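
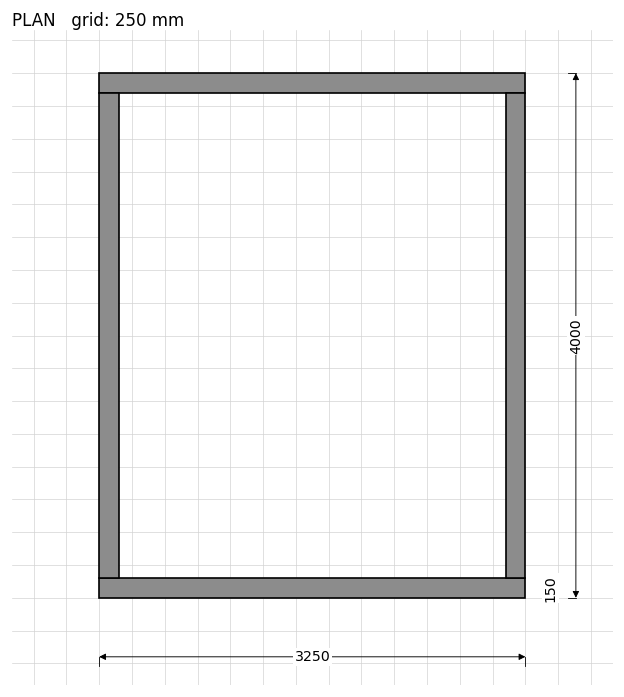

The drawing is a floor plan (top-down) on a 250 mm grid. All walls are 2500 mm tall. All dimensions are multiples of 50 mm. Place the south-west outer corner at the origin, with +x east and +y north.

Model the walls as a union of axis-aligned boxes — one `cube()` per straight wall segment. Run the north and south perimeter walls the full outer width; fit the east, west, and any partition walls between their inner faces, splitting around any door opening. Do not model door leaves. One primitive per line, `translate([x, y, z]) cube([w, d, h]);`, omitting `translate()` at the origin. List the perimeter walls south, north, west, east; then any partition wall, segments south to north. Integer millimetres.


cube([3250, 150, 2500]);
translate([0, 3850, 0]) cube([3250, 150, 2500]);
translate([0, 150, 0]) cube([150, 3700, 2500]);
translate([3100, 150, 0]) cube([150, 3700, 2500]);


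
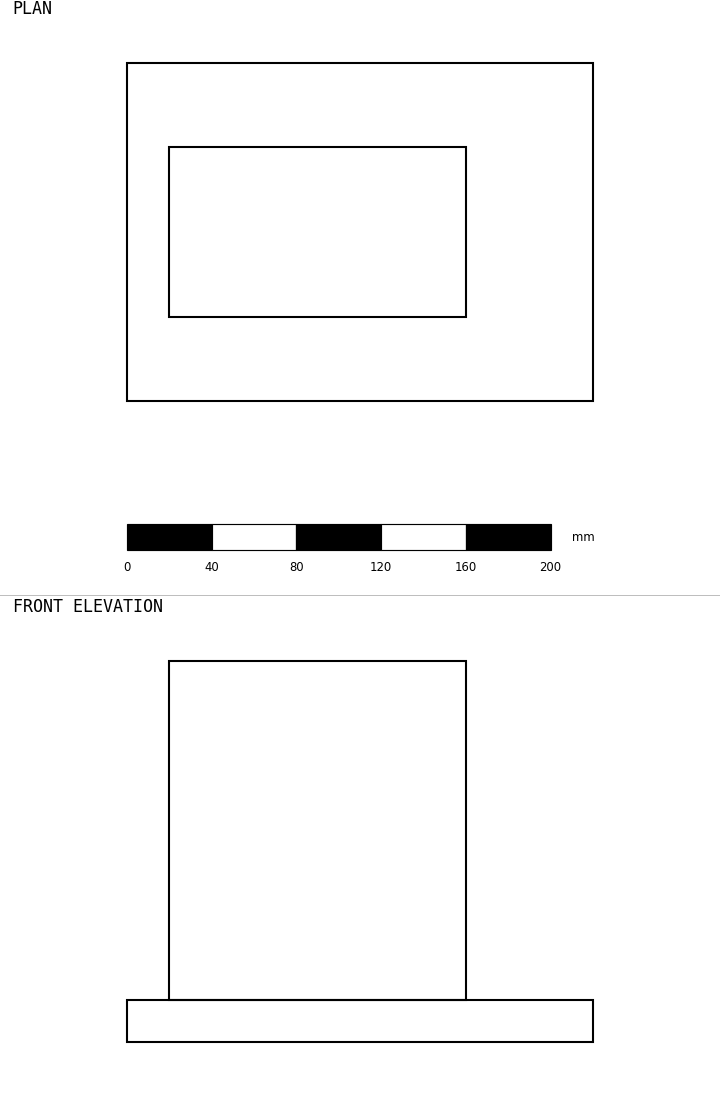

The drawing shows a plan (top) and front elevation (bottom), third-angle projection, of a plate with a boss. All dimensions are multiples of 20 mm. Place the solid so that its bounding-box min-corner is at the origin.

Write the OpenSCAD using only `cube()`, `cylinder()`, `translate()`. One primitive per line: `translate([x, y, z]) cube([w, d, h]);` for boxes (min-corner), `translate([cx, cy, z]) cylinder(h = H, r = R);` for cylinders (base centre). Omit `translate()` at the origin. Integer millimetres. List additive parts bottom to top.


cube([220, 160, 20]);
translate([20, 40, 20]) cube([140, 80, 160]);


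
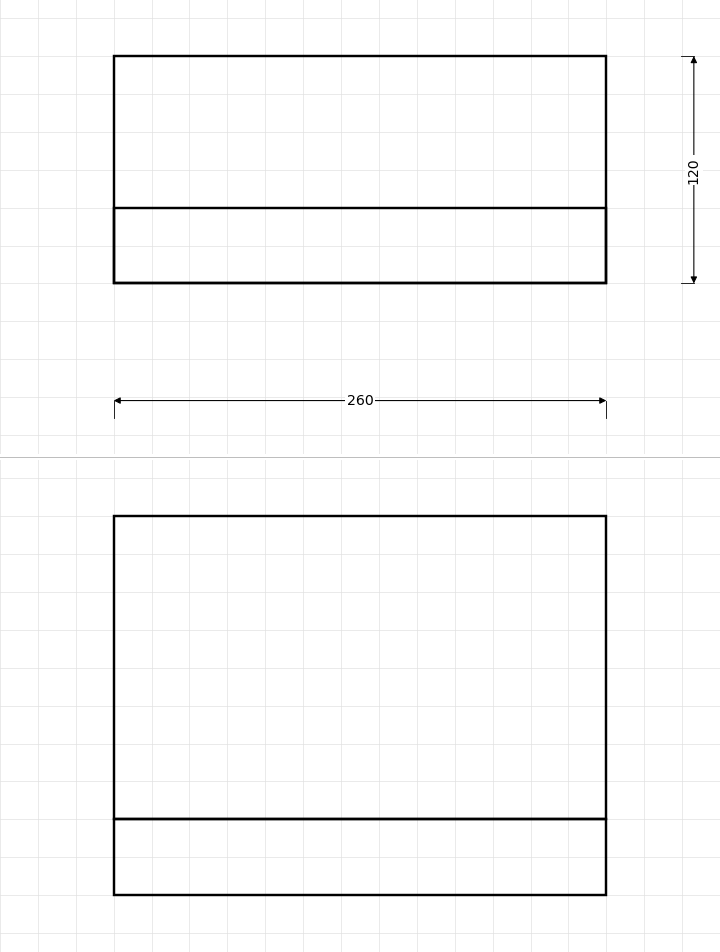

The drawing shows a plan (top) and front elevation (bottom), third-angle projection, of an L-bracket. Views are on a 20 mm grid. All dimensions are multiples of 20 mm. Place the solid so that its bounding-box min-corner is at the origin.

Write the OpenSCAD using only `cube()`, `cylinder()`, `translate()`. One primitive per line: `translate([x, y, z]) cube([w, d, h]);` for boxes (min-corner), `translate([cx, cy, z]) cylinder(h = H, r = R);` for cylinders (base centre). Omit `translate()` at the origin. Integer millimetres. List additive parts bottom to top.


cube([260, 120, 40]);
translate([0, 0, 40]) cube([260, 40, 160]);


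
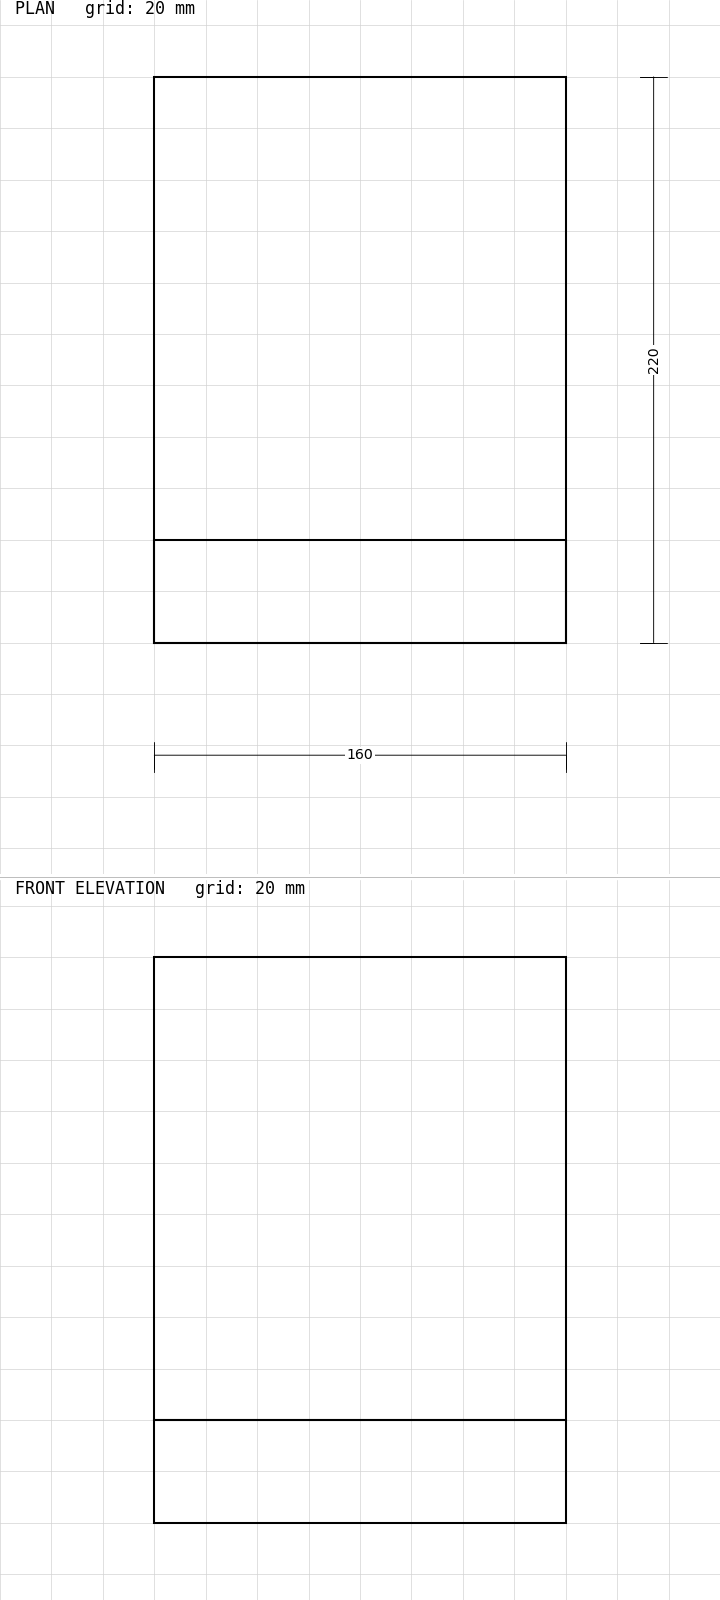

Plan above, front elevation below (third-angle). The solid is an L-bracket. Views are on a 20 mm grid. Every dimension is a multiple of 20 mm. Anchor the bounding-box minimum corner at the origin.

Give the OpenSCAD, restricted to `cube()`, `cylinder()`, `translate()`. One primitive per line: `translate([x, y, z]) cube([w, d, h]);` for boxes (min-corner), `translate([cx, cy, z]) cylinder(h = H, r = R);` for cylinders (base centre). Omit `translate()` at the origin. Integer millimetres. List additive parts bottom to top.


cube([160, 220, 40]);
translate([0, 0, 40]) cube([160, 40, 180]);


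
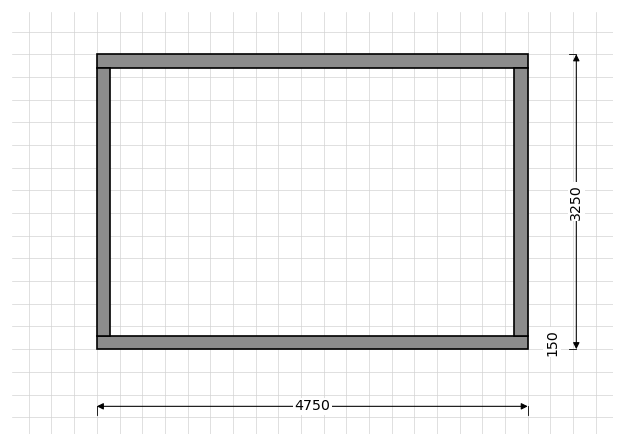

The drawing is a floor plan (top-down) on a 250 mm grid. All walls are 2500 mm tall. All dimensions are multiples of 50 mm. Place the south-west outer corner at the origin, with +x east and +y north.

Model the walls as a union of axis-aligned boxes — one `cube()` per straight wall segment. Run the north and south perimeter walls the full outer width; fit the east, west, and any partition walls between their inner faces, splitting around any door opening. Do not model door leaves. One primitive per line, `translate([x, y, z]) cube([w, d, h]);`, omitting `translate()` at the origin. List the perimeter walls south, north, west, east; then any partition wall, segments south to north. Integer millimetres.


cube([4750, 150, 2500]);
translate([0, 3100, 0]) cube([4750, 150, 2500]);
translate([0, 150, 0]) cube([150, 2950, 2500]);
translate([4600, 150, 0]) cube([150, 2950, 2500]);


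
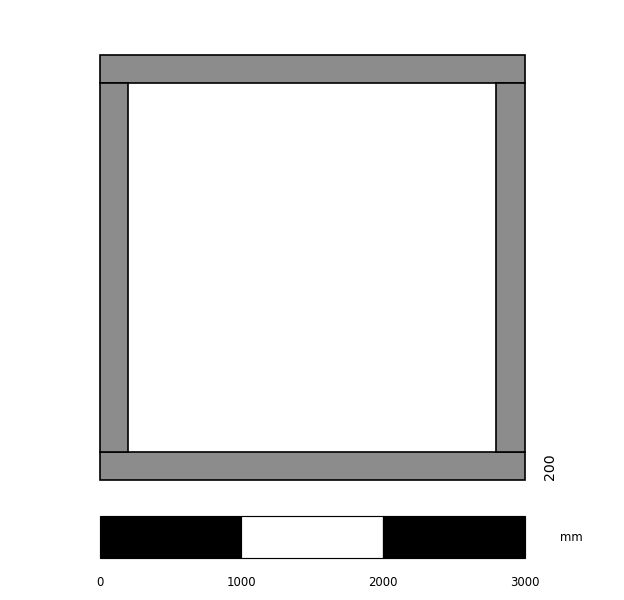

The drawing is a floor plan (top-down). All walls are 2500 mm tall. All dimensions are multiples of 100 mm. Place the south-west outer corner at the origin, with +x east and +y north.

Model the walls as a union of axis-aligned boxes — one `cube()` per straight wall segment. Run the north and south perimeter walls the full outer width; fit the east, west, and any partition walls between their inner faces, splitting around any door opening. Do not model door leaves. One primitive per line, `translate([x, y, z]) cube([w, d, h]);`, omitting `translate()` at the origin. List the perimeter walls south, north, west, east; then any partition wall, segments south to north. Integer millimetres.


cube([3000, 200, 2500]);
translate([0, 2800, 0]) cube([3000, 200, 2500]);
translate([0, 200, 0]) cube([200, 2600, 2500]);
translate([2800, 200, 0]) cube([200, 2600, 2500]);


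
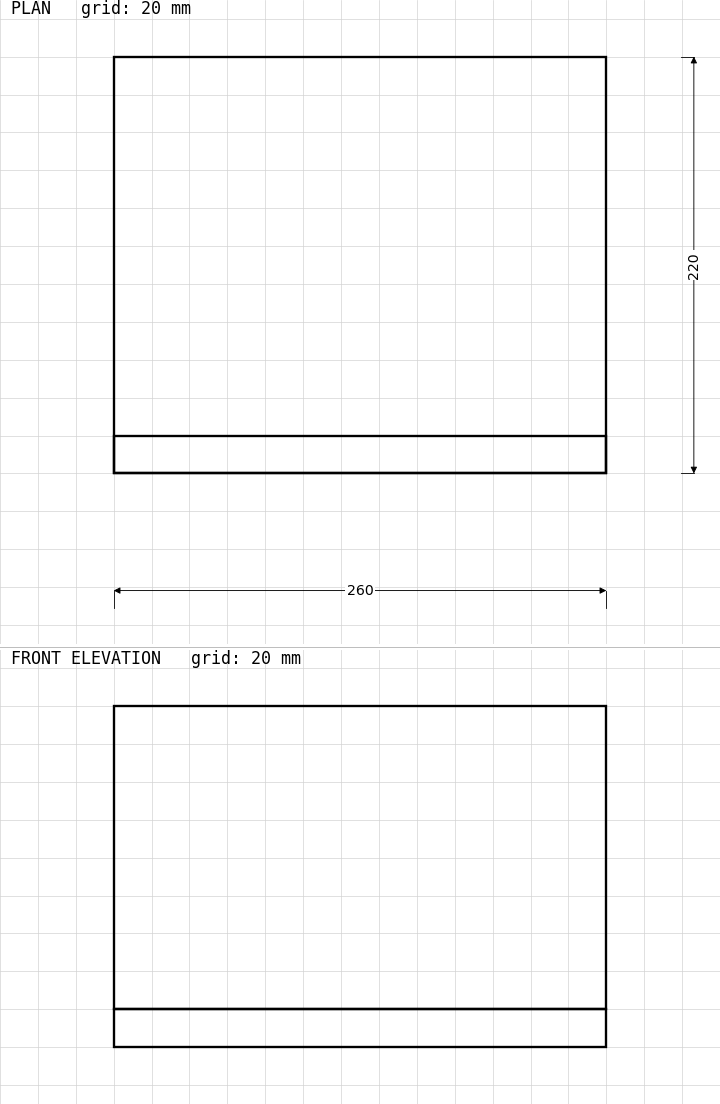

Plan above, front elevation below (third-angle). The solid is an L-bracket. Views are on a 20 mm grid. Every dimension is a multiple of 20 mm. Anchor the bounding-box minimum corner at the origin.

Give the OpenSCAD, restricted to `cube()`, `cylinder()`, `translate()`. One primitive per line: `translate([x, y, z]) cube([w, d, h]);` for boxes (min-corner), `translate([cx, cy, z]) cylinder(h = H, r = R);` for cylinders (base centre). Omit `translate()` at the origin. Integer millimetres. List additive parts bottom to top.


cube([260, 220, 20]);
translate([0, 0, 20]) cube([260, 20, 160]);


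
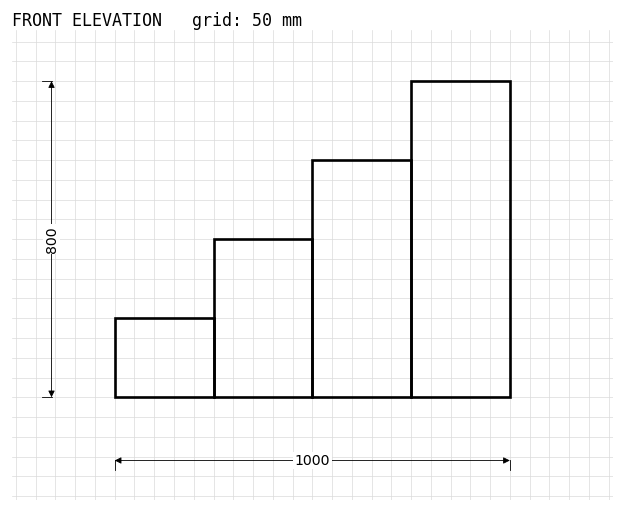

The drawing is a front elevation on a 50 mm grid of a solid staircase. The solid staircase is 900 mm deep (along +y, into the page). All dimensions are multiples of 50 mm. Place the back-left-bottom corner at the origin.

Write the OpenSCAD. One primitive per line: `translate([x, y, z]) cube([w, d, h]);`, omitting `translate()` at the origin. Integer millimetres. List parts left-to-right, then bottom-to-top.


cube([250, 900, 200]);
translate([250, 0, 0]) cube([250, 900, 400]);
translate([500, 0, 0]) cube([250, 900, 600]);
translate([750, 0, 0]) cube([250, 900, 800]);


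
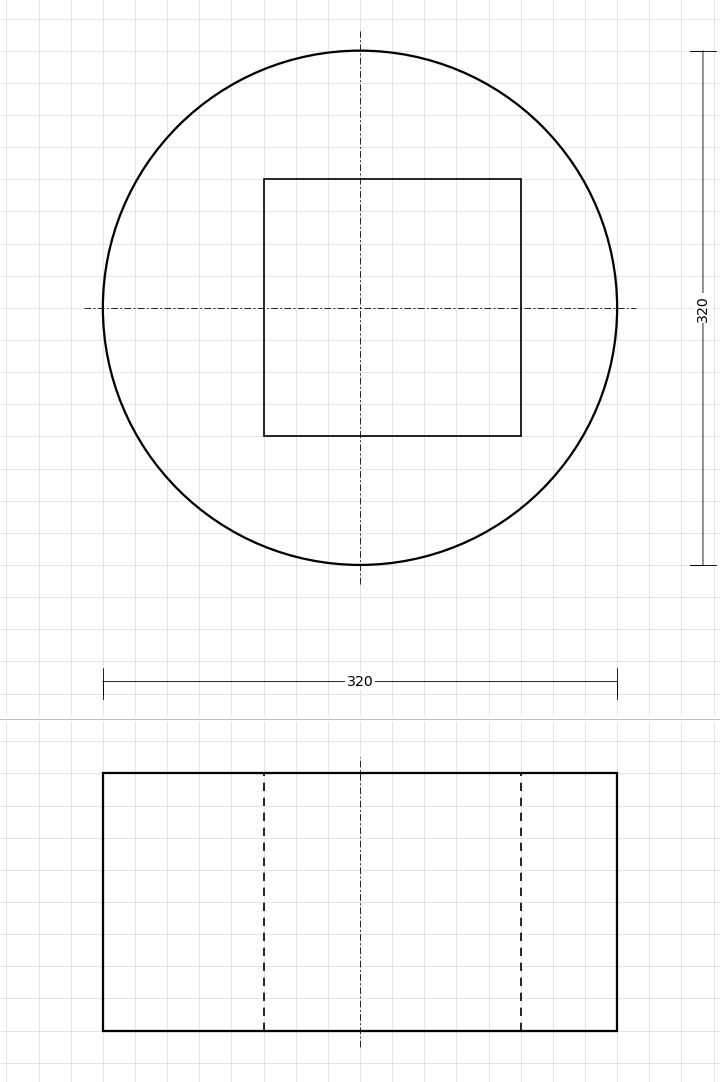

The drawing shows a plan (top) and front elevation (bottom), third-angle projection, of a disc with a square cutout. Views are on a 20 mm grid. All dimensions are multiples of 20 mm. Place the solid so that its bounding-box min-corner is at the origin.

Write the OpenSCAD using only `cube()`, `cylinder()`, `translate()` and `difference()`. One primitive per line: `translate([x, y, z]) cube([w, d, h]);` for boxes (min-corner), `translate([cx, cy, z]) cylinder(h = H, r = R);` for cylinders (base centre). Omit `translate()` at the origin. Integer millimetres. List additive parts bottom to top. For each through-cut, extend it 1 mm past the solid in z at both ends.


difference() {
  translate([160, 160, 0]) cylinder(h = 160, r = 160);
  translate([100, 80, -1]) cube([160, 160, 162]);
}


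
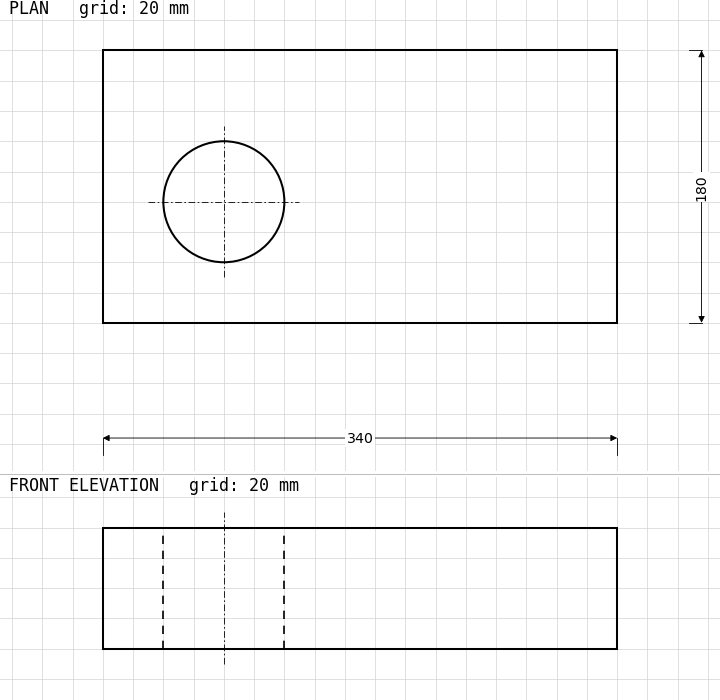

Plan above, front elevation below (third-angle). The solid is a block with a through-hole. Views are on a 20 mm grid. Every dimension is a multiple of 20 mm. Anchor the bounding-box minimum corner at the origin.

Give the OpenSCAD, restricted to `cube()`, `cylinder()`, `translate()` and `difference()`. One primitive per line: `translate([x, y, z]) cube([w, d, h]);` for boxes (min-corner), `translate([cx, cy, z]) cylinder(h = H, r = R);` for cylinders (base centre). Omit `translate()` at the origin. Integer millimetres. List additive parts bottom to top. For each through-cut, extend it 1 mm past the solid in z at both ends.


difference() {
  cube([340, 180, 80]);
  translate([80, 80, -1]) cylinder(h = 82, r = 40);
}


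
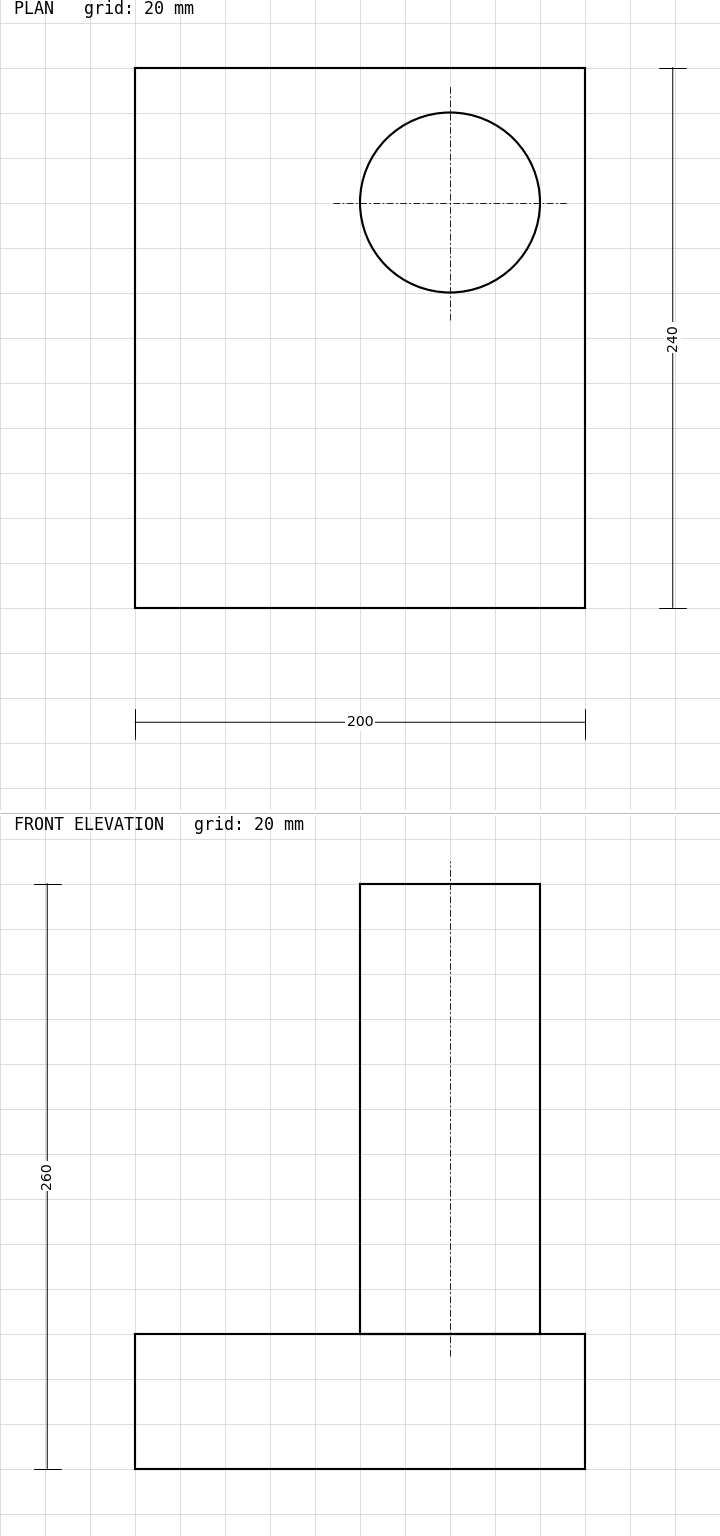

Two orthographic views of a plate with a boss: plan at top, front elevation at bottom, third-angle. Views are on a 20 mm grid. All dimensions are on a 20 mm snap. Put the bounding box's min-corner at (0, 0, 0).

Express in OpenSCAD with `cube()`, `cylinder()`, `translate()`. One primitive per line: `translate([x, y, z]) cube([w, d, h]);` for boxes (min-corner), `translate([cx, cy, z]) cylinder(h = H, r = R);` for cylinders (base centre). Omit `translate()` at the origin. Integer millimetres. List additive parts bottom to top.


cube([200, 240, 60]);
translate([140, 180, 60]) cylinder(h = 200, r = 40);


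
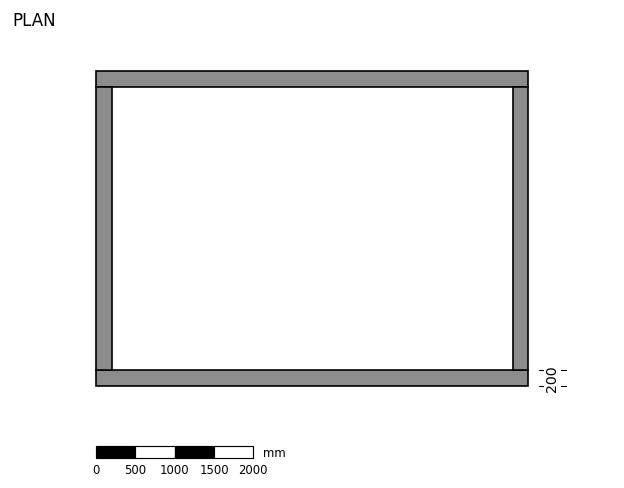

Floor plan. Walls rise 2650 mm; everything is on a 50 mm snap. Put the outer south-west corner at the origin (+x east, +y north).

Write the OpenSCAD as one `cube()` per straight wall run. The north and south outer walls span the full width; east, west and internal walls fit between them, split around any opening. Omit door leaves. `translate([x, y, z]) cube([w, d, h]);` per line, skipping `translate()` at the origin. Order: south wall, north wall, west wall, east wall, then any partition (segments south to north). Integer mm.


cube([5500, 200, 2650]);
translate([0, 3800, 0]) cube([5500, 200, 2650]);
translate([0, 200, 0]) cube([200, 3600, 2650]);
translate([5300, 200, 0]) cube([200, 3600, 2650]);


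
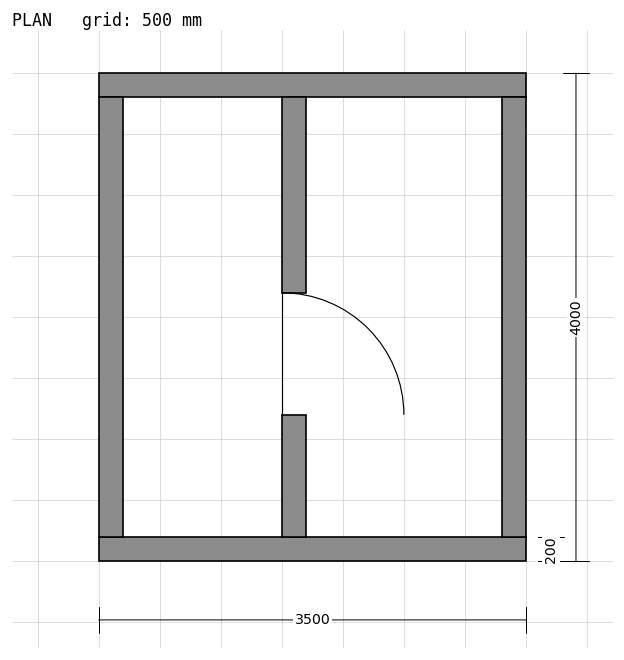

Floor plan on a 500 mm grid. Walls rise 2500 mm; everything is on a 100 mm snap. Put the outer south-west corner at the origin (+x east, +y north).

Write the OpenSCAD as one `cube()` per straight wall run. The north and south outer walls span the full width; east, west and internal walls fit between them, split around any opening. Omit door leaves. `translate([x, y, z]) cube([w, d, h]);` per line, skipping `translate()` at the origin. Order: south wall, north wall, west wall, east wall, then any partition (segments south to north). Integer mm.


cube([3500, 200, 2500]);
translate([0, 3800, 0]) cube([3500, 200, 2500]);
translate([0, 200, 0]) cube([200, 3600, 2500]);
translate([3300, 200, 0]) cube([200, 3600, 2500]);
translate([1500, 200, 0]) cube([200, 1000, 2500]);
translate([1500, 2200, 0]) cube([200, 1600, 2500]);


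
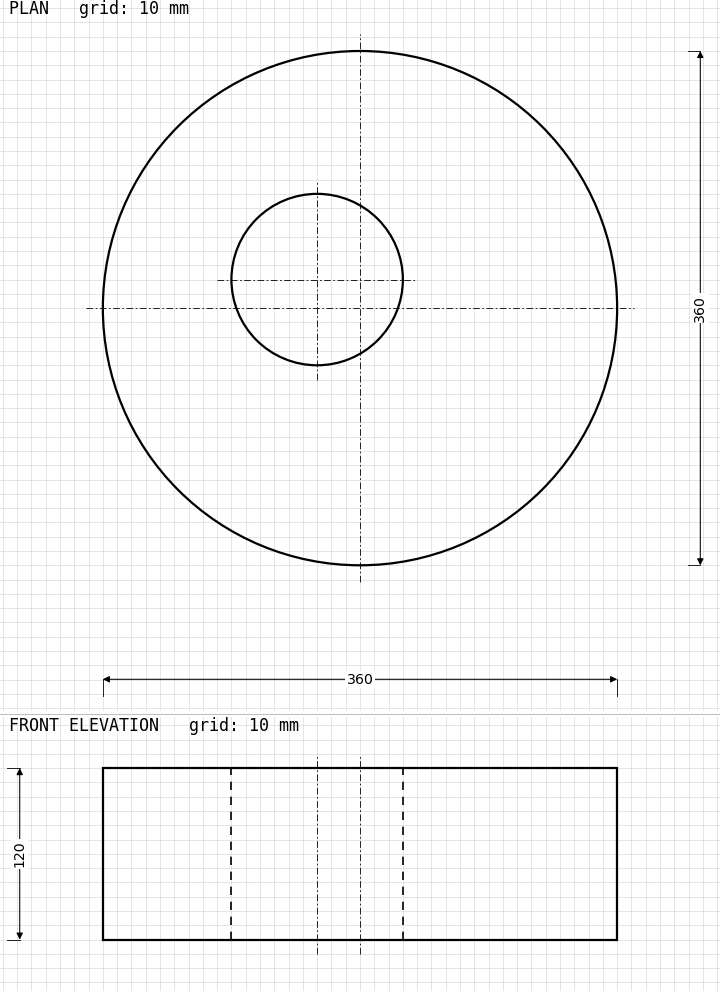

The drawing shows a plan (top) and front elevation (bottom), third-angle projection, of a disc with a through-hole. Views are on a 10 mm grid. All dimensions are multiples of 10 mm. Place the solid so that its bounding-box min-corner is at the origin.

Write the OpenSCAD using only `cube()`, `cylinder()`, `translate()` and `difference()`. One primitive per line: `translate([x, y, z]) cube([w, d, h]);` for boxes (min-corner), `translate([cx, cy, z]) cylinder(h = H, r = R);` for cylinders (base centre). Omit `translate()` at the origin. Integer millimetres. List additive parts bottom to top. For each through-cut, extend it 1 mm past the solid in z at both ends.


difference() {
  translate([180, 180, 0]) cylinder(h = 120, r = 180);
  translate([150, 200, -1]) cylinder(h = 122, r = 60);
}


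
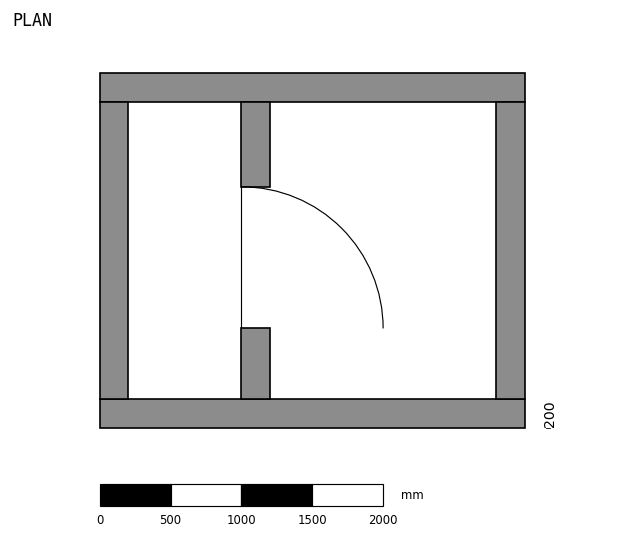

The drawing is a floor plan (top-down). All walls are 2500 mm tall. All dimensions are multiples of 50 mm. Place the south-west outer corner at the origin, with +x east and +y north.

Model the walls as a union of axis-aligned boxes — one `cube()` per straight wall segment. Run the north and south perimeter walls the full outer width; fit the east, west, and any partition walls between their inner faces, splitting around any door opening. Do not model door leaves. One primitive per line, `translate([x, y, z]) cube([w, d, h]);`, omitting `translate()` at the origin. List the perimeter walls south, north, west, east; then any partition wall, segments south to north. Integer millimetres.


cube([3000, 200, 2500]);
translate([0, 2300, 0]) cube([3000, 200, 2500]);
translate([0, 200, 0]) cube([200, 2100, 2500]);
translate([2800, 200, 0]) cube([200, 2100, 2500]);
translate([1000, 200, 0]) cube([200, 500, 2500]);
translate([1000, 1700, 0]) cube([200, 600, 2500]);


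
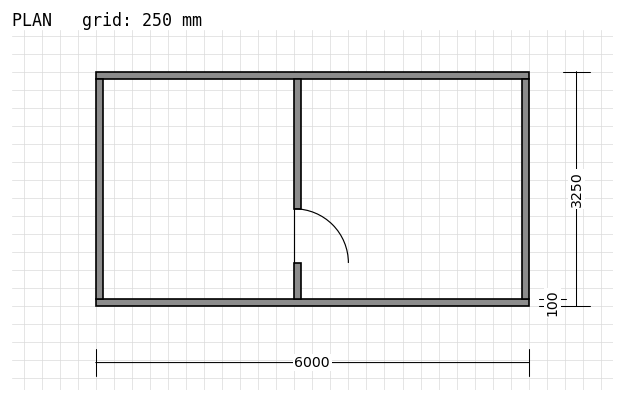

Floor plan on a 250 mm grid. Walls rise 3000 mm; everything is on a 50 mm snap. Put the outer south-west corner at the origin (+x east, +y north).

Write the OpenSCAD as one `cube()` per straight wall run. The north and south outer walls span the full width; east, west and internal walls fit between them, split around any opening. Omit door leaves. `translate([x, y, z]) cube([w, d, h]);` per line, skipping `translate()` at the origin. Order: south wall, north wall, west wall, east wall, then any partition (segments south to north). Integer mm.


cube([6000, 100, 3000]);
translate([0, 3150, 0]) cube([6000, 100, 3000]);
translate([0, 100, 0]) cube([100, 3050, 3000]);
translate([5900, 100, 0]) cube([100, 3050, 3000]);
translate([2750, 100, 0]) cube([100, 500, 3000]);
translate([2750, 1350, 0]) cube([100, 1800, 3000]);


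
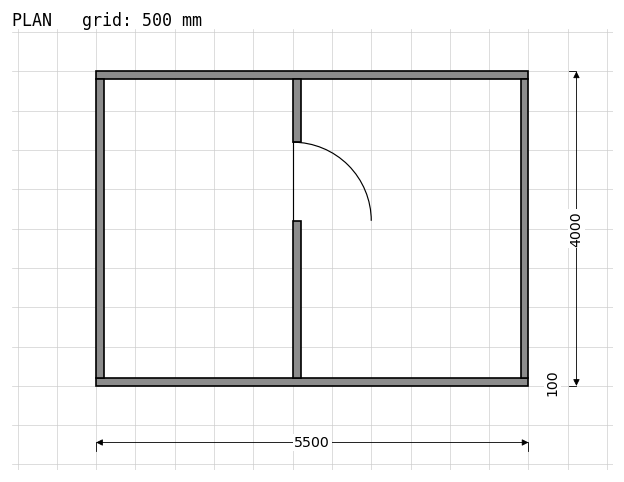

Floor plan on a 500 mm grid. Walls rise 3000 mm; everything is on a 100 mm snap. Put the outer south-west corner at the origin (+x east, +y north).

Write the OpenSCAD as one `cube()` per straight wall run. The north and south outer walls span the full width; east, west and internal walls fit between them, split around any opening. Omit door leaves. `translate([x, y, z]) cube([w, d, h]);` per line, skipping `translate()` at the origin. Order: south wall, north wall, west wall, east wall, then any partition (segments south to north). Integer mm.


cube([5500, 100, 3000]);
translate([0, 3900, 0]) cube([5500, 100, 3000]);
translate([0, 100, 0]) cube([100, 3800, 3000]);
translate([5400, 100, 0]) cube([100, 3800, 3000]);
translate([2500, 100, 0]) cube([100, 2000, 3000]);
translate([2500, 3100, 0]) cube([100, 800, 3000]);


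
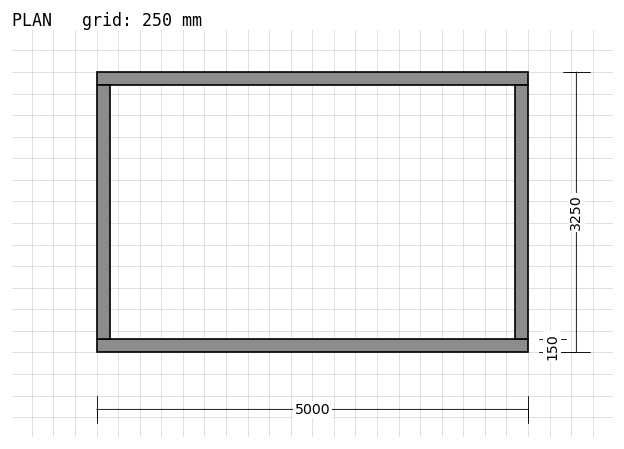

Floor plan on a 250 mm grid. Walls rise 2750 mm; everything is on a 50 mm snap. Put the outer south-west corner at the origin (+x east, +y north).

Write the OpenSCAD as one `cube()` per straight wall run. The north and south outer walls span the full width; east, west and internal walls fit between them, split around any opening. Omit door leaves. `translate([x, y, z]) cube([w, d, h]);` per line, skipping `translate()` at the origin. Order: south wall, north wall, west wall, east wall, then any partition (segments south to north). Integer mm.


cube([5000, 150, 2750]);
translate([0, 3100, 0]) cube([5000, 150, 2750]);
translate([0, 150, 0]) cube([150, 2950, 2750]);
translate([4850, 150, 0]) cube([150, 2950, 2750]);


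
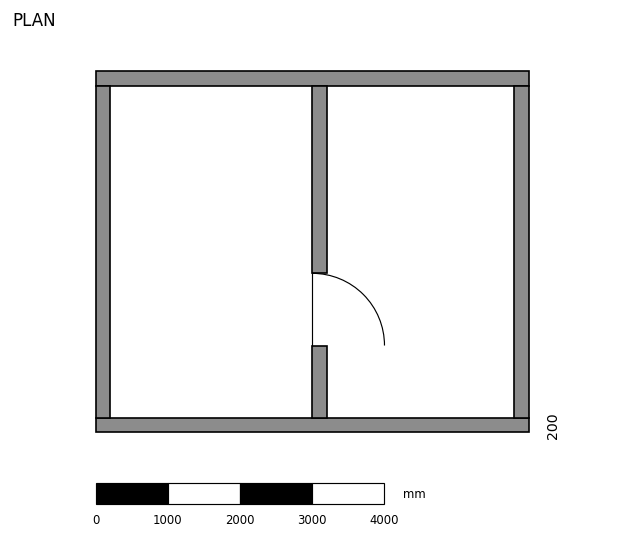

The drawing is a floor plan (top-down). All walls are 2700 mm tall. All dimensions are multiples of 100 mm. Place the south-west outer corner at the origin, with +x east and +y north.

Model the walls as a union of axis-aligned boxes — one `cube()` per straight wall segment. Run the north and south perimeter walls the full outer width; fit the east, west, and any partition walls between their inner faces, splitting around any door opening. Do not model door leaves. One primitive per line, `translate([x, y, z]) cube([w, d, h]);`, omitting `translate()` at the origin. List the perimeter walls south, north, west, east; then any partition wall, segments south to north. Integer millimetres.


cube([6000, 200, 2700]);
translate([0, 4800, 0]) cube([6000, 200, 2700]);
translate([0, 200, 0]) cube([200, 4600, 2700]);
translate([5800, 200, 0]) cube([200, 4600, 2700]);
translate([3000, 200, 0]) cube([200, 1000, 2700]);
translate([3000, 2200, 0]) cube([200, 2600, 2700]);


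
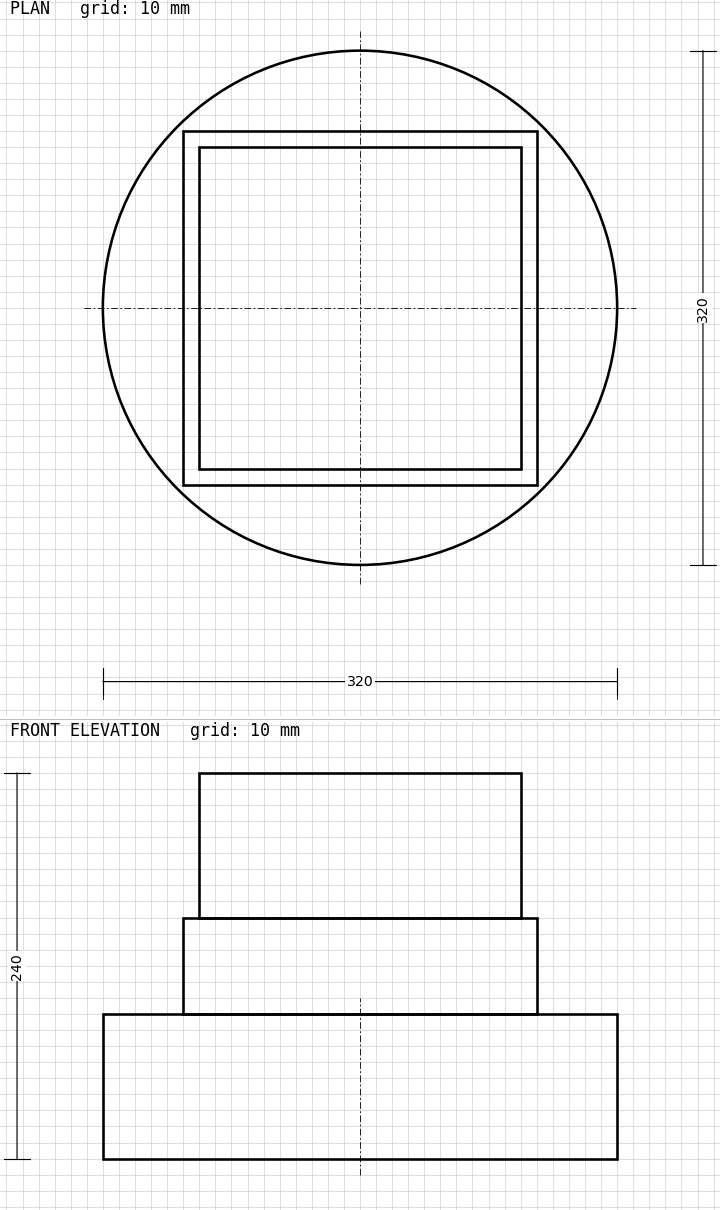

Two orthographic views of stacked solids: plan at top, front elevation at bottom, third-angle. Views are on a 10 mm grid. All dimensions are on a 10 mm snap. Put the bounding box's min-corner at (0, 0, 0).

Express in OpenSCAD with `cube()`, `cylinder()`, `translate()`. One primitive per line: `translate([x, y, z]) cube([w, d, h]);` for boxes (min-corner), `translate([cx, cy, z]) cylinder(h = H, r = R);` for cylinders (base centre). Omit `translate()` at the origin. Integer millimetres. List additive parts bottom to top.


translate([160, 160, 0]) cylinder(h = 90, r = 160);
translate([50, 50, 90]) cube([220, 220, 60]);
translate([60, 60, 150]) cube([200, 200, 90]);


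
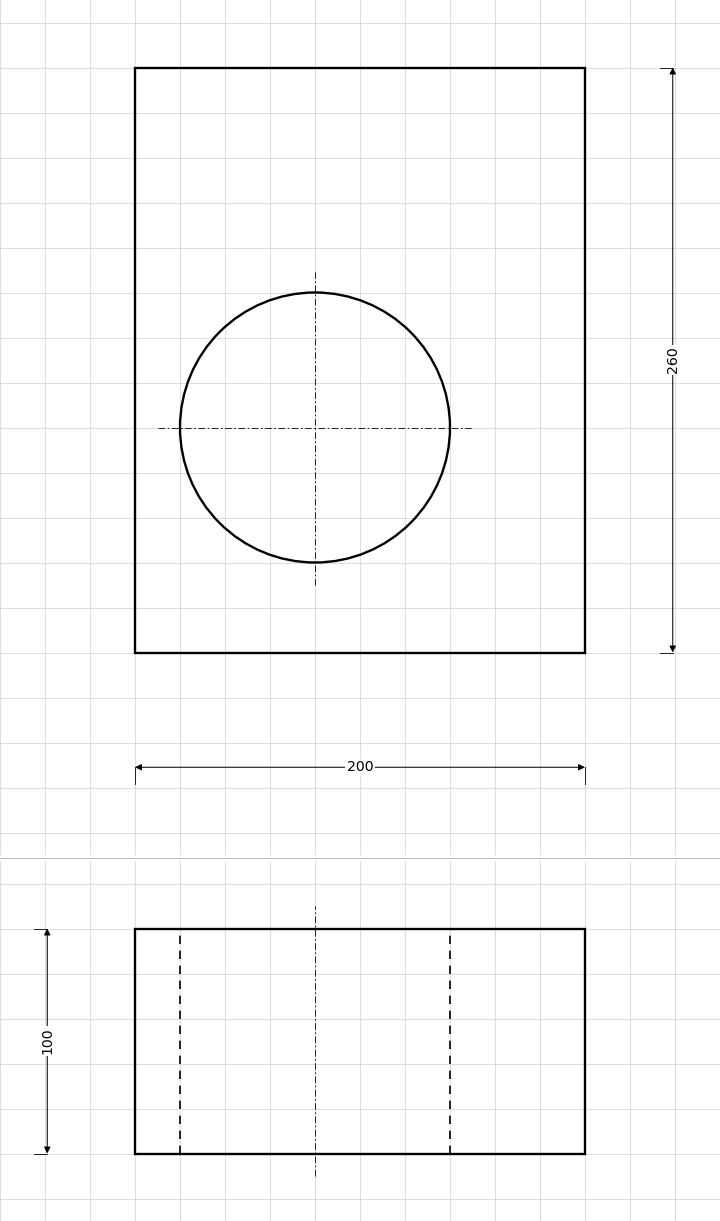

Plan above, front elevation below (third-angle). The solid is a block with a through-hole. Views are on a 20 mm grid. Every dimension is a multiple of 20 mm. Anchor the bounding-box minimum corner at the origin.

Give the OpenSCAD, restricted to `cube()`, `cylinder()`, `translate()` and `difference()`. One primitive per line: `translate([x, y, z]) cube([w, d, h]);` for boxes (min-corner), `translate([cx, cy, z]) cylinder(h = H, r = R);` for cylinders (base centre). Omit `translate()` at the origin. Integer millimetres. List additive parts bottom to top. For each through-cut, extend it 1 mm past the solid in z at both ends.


difference() {
  cube([200, 260, 100]);
  translate([80, 100, -1]) cylinder(h = 102, r = 60);
}


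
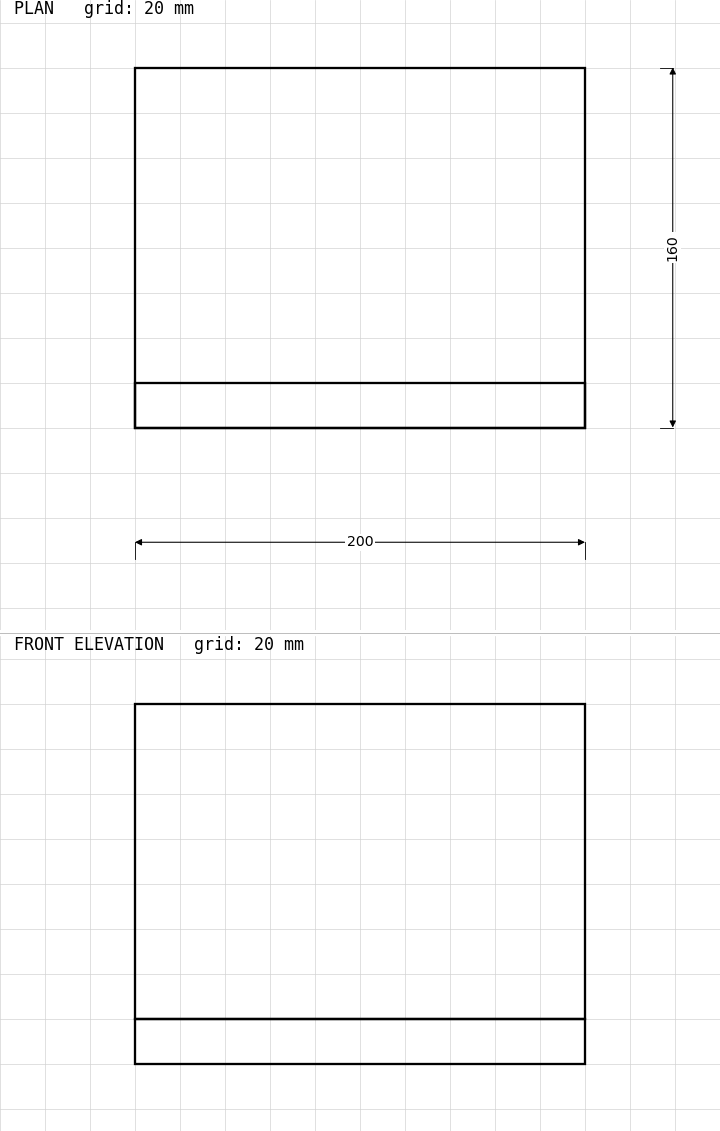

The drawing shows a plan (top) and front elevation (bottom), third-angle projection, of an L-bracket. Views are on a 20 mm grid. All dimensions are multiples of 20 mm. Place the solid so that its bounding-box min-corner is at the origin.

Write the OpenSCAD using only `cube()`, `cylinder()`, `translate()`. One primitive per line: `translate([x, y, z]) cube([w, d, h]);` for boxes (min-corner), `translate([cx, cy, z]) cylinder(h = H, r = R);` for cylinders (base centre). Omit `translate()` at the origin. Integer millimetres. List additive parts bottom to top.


cube([200, 160, 20]);
translate([0, 0, 20]) cube([200, 20, 140]);


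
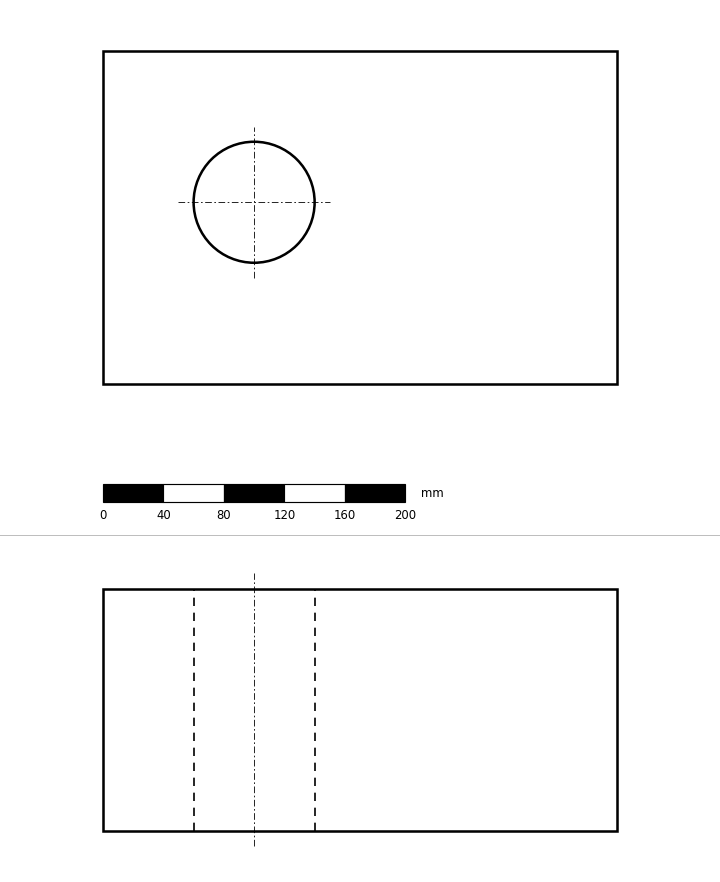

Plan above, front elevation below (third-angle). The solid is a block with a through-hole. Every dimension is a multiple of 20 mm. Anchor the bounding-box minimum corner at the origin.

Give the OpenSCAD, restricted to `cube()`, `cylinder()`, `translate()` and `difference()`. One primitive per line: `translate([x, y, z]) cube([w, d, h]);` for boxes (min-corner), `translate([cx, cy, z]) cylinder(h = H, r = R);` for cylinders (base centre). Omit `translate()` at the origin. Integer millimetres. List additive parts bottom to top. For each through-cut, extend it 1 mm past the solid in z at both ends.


difference() {
  cube([340, 220, 160]);
  translate([100, 120, -1]) cylinder(h = 162, r = 40);
}


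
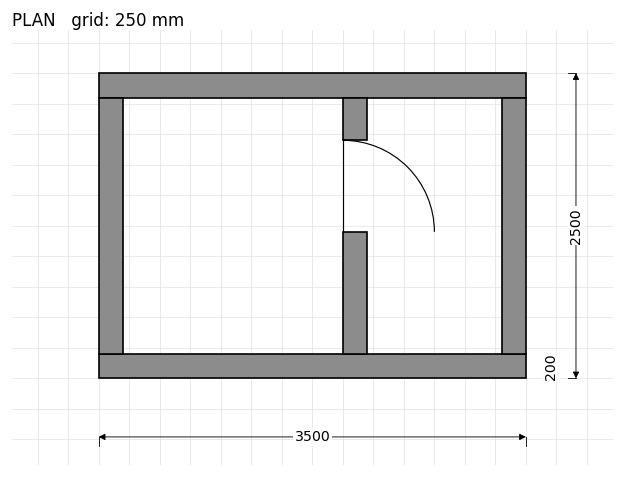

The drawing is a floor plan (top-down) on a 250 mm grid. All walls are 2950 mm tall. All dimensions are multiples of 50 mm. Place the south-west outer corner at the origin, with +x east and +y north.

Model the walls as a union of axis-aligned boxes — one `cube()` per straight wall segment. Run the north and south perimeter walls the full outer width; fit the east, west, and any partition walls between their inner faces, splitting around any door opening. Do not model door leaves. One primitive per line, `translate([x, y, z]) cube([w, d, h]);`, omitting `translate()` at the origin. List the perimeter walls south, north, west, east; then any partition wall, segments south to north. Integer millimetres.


cube([3500, 200, 2950]);
translate([0, 2300, 0]) cube([3500, 200, 2950]);
translate([0, 200, 0]) cube([200, 2100, 2950]);
translate([3300, 200, 0]) cube([200, 2100, 2950]);
translate([2000, 200, 0]) cube([200, 1000, 2950]);
translate([2000, 1950, 0]) cube([200, 350, 2950]);


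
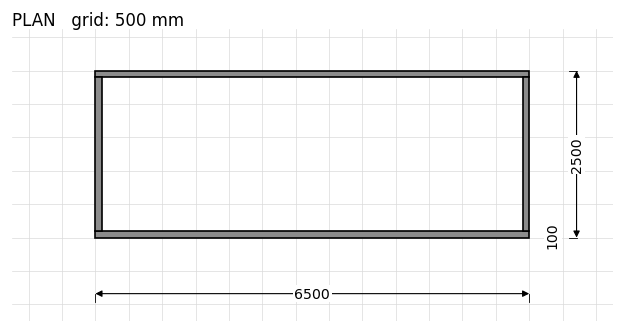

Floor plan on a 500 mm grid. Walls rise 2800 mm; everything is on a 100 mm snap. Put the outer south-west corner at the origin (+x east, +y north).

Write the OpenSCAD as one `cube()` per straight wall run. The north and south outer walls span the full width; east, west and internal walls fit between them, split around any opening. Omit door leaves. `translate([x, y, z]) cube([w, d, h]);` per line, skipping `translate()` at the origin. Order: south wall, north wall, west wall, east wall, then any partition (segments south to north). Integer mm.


cube([6500, 100, 2800]);
translate([0, 2400, 0]) cube([6500, 100, 2800]);
translate([0, 100, 0]) cube([100, 2300, 2800]);
translate([6400, 100, 0]) cube([100, 2300, 2800]);


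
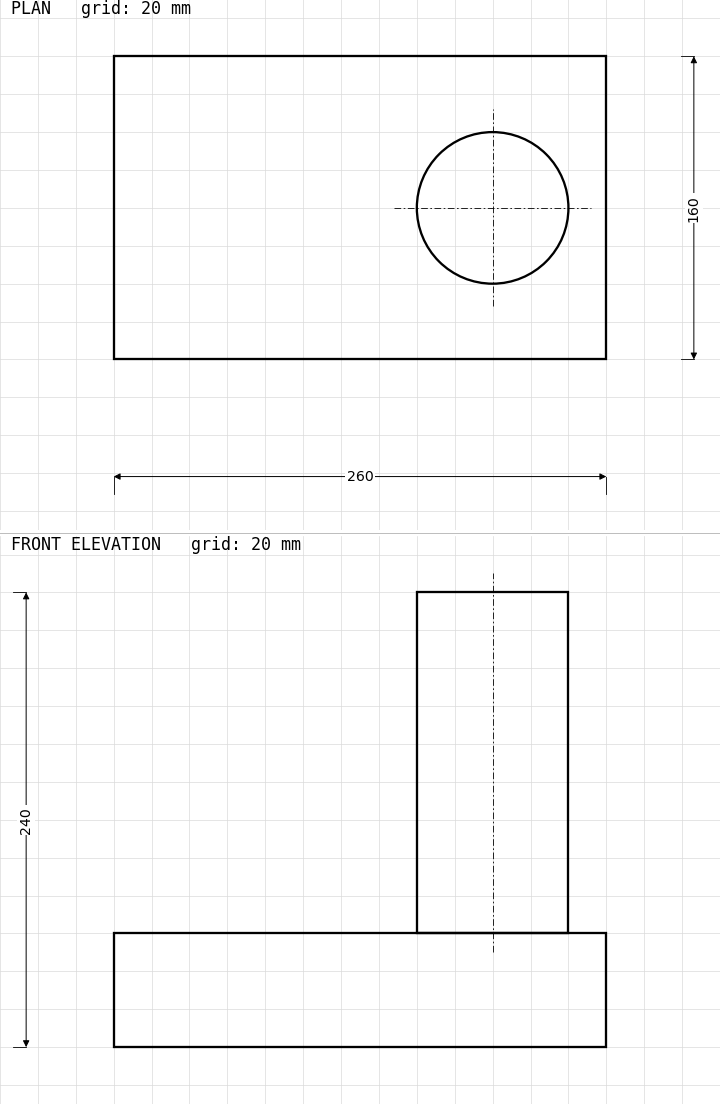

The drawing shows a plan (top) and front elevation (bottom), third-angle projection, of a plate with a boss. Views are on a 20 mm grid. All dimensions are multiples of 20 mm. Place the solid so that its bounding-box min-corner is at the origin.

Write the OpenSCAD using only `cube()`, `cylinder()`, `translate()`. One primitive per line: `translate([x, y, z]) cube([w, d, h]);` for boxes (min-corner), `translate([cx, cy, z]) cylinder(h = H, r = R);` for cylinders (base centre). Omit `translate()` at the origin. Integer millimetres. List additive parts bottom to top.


cube([260, 160, 60]);
translate([200, 80, 60]) cylinder(h = 180, r = 40);


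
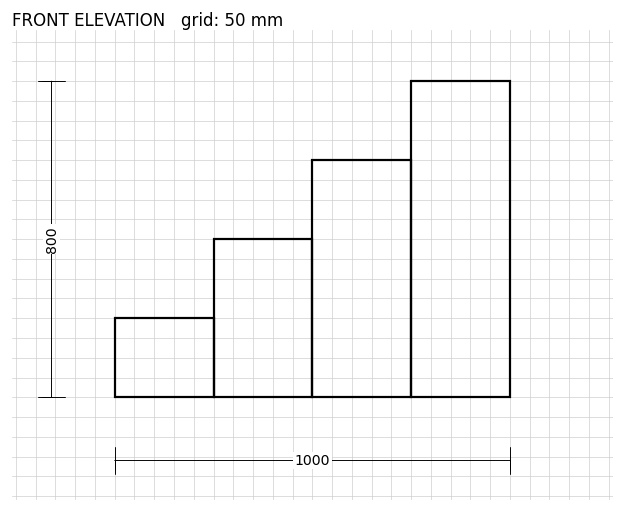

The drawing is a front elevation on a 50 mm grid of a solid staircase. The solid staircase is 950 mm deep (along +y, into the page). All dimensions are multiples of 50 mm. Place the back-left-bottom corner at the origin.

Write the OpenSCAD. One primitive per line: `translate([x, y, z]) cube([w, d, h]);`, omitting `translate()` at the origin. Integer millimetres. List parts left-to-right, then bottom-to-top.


cube([250, 950, 200]);
translate([250, 0, 0]) cube([250, 950, 400]);
translate([500, 0, 0]) cube([250, 950, 600]);
translate([750, 0, 0]) cube([250, 950, 800]);


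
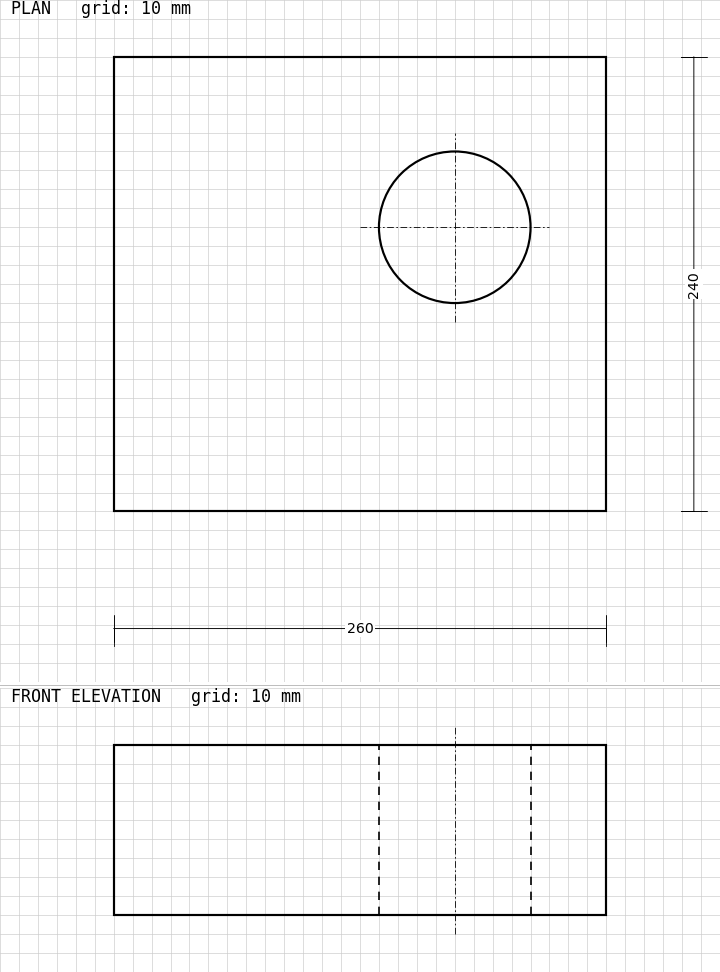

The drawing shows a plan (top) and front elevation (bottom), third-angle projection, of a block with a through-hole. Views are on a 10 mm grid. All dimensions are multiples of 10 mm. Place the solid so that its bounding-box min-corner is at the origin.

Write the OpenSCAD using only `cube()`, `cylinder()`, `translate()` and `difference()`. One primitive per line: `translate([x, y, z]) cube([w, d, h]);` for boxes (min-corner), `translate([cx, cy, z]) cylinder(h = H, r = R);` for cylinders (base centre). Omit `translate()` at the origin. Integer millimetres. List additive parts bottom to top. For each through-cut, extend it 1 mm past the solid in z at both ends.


difference() {
  cube([260, 240, 90]);
  translate([180, 150, -1]) cylinder(h = 92, r = 40);
}


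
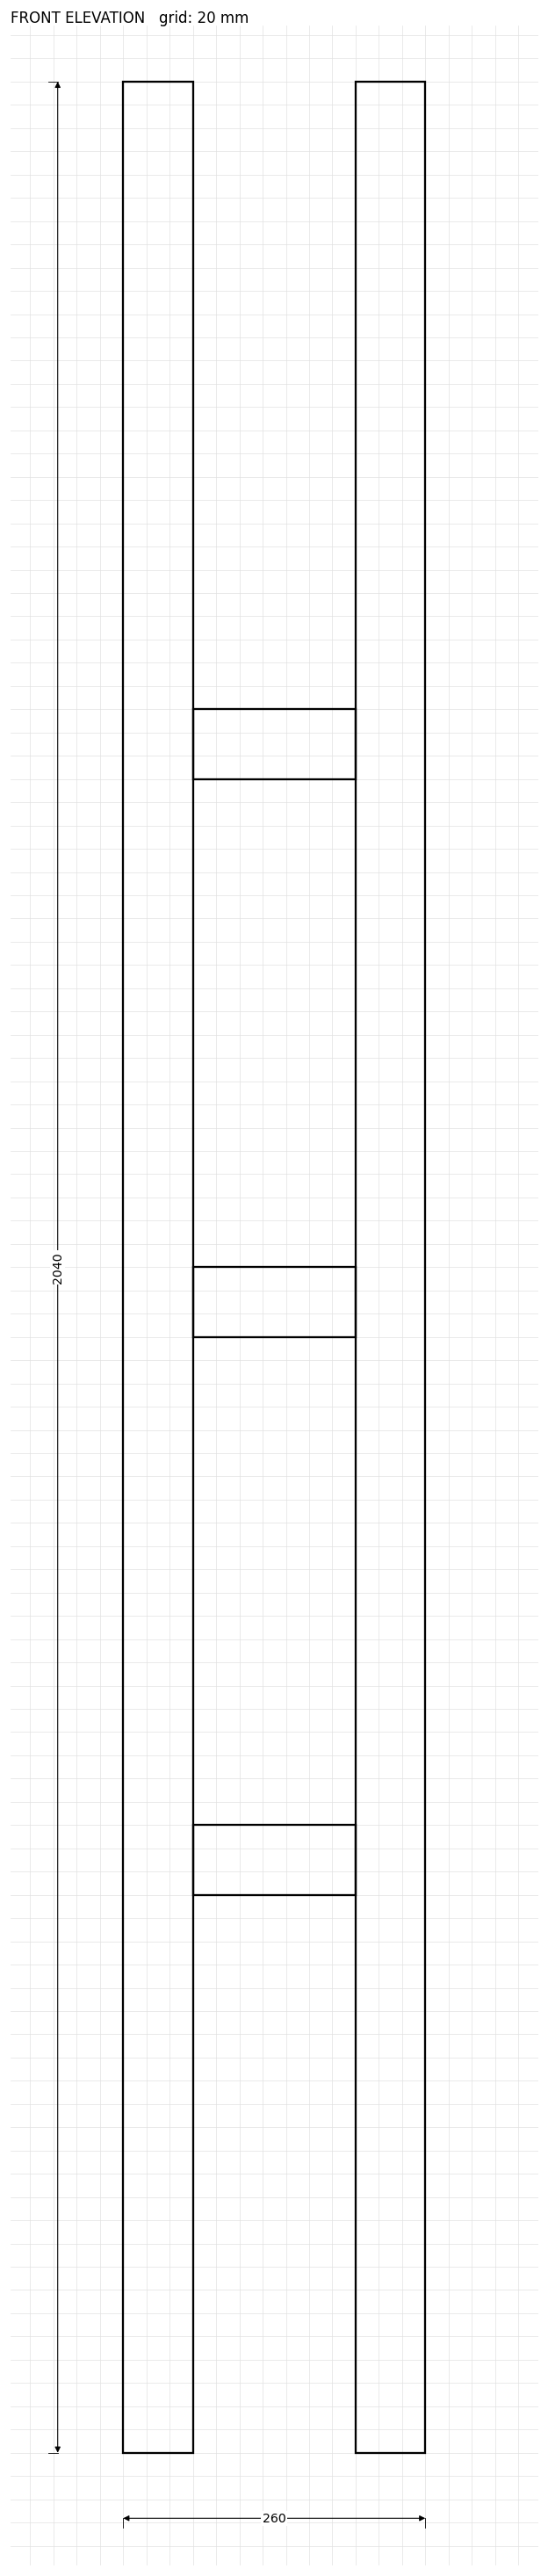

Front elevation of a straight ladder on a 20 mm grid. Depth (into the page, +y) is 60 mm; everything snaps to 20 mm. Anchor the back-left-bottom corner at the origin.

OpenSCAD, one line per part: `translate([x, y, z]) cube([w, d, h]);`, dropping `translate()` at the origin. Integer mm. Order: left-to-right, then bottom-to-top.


cube([60, 60, 2040]);
translate([60, 0, 480]) cube([140, 60, 60]);
translate([60, 0, 960]) cube([140, 60, 60]);
translate([60, 0, 1440]) cube([140, 60, 60]);
translate([200, 0, 0]) cube([60, 60, 2040]);


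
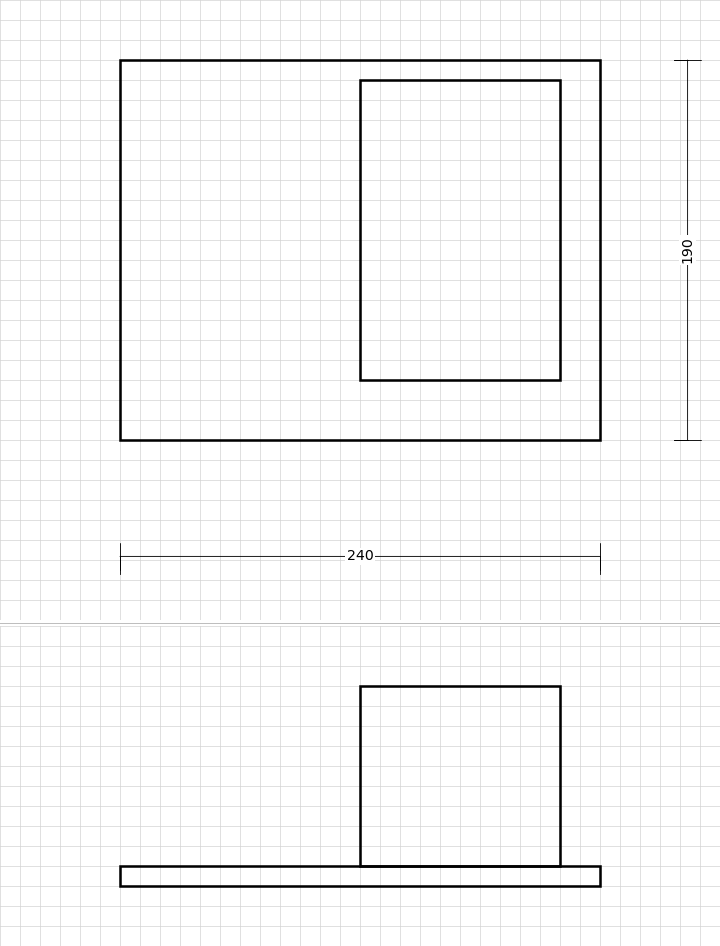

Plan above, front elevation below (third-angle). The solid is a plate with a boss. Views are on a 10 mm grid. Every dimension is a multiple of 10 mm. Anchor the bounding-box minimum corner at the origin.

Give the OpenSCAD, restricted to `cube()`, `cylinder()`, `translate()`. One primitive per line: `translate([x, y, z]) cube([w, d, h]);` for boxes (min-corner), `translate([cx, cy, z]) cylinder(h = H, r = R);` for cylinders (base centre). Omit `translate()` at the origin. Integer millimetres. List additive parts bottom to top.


cube([240, 190, 10]);
translate([120, 30, 10]) cube([100, 150, 90]);


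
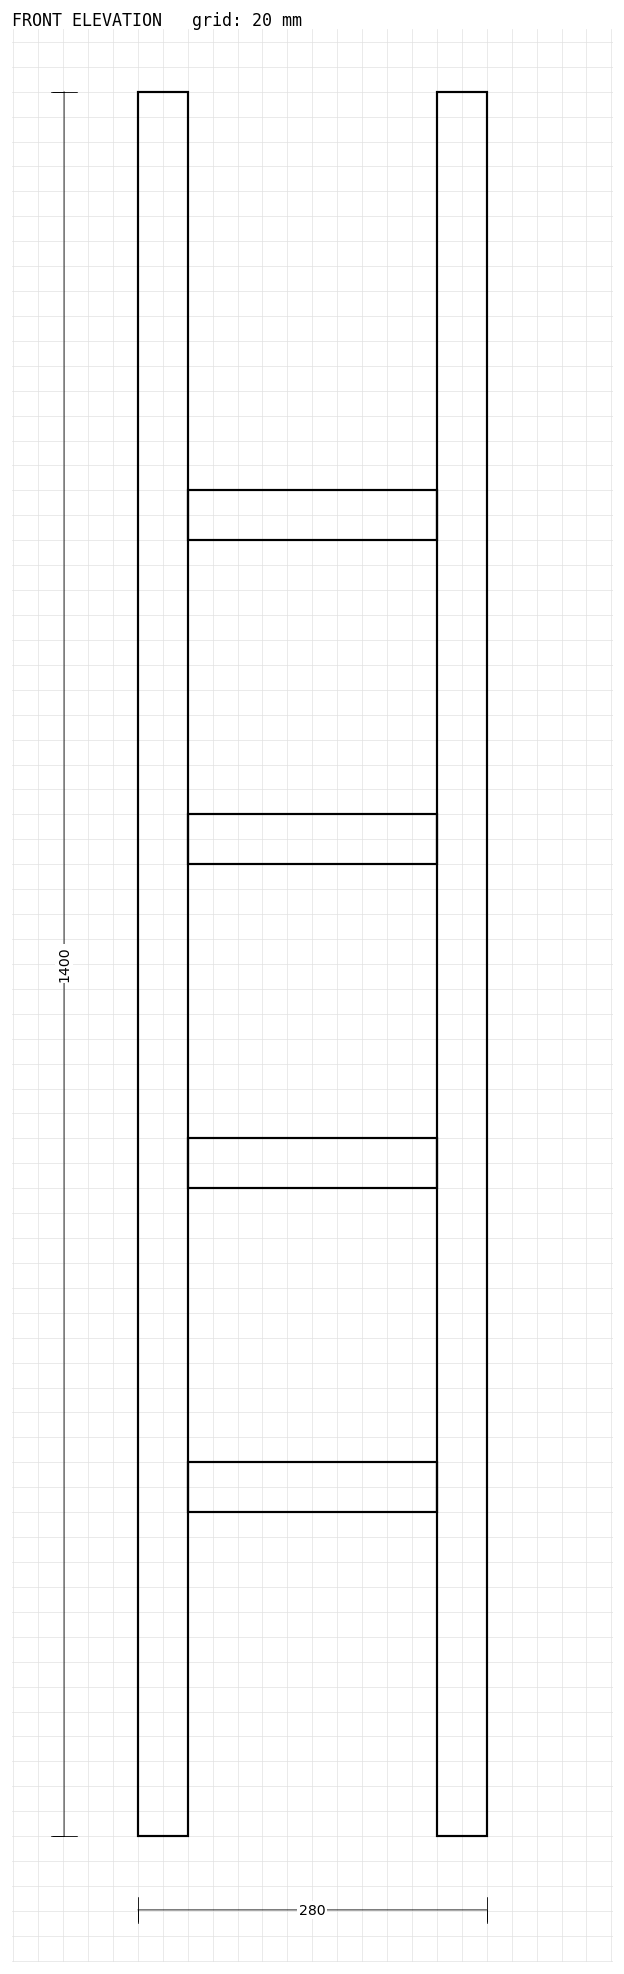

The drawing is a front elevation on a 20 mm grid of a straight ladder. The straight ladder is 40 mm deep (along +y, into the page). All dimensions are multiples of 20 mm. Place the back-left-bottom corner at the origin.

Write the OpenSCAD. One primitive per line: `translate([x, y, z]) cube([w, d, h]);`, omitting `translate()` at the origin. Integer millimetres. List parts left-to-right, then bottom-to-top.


cube([40, 40, 1400]);
translate([40, 0, 260]) cube([200, 40, 40]);
translate([40, 0, 520]) cube([200, 40, 40]);
translate([40, 0, 780]) cube([200, 40, 40]);
translate([40, 0, 1040]) cube([200, 40, 40]);
translate([240, 0, 0]) cube([40, 40, 1400]);


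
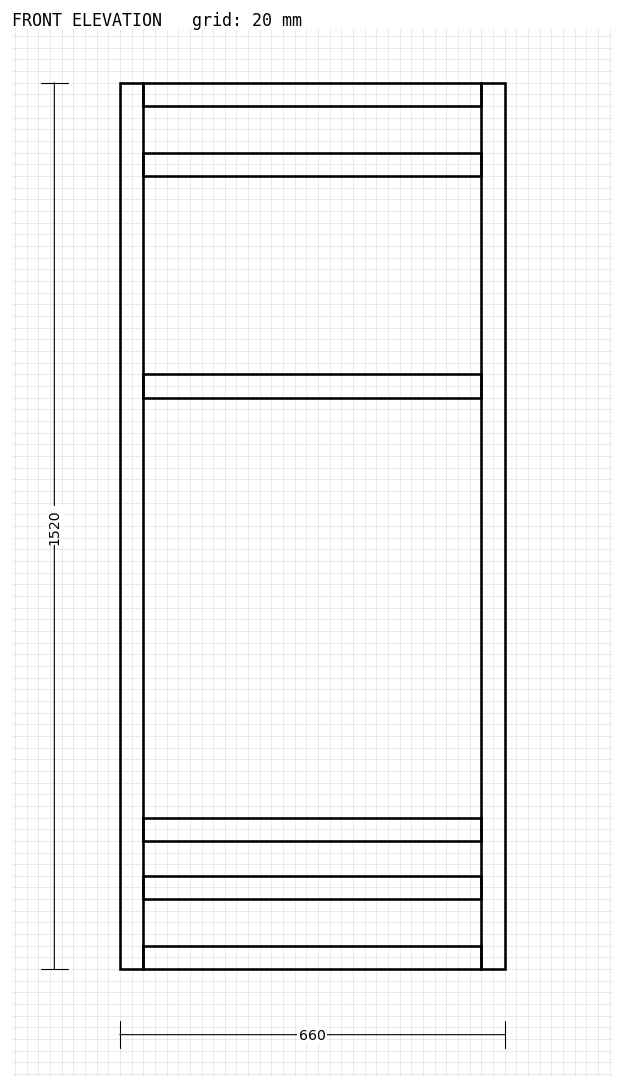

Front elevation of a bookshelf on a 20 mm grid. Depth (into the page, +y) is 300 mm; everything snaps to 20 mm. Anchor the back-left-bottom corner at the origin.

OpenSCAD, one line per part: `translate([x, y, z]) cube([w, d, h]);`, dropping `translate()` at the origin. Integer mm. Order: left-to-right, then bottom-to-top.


cube([40, 300, 1520]);
translate([40, 0, 0]) cube([580, 300, 40]);
translate([40, 0, 120]) cube([580, 300, 40]);
translate([40, 0, 220]) cube([580, 300, 40]);
translate([40, 0, 980]) cube([580, 300, 40]);
translate([40, 0, 1360]) cube([580, 300, 40]);
translate([40, 0, 1480]) cube([580, 300, 40]);
translate([620, 0, 0]) cube([40, 300, 1520]);


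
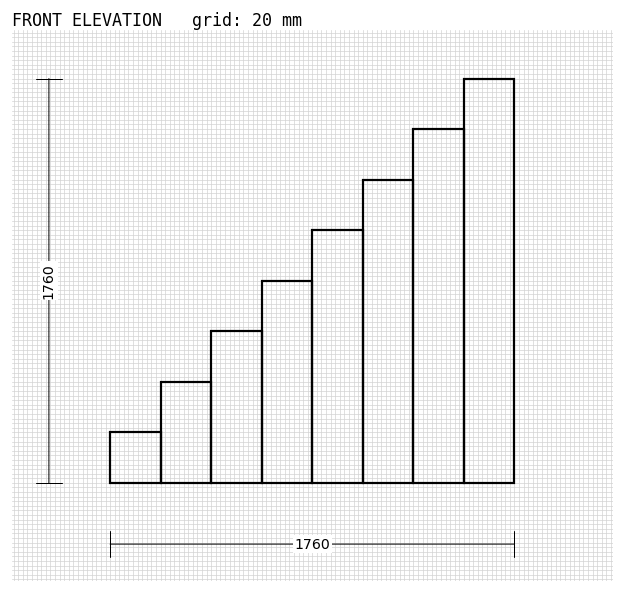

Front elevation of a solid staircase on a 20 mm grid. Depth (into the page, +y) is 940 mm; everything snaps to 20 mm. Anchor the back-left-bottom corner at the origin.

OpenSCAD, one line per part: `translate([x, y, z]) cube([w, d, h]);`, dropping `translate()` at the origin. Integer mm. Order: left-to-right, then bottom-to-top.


cube([220, 940, 220]);
translate([220, 0, 0]) cube([220, 940, 440]);
translate([440, 0, 0]) cube([220, 940, 660]);
translate([660, 0, 0]) cube([220, 940, 880]);
translate([880, 0, 0]) cube([220, 940, 1100]);
translate([1100, 0, 0]) cube([220, 940, 1320]);
translate([1320, 0, 0]) cube([220, 940, 1540]);
translate([1540, 0, 0]) cube([220, 940, 1760]);


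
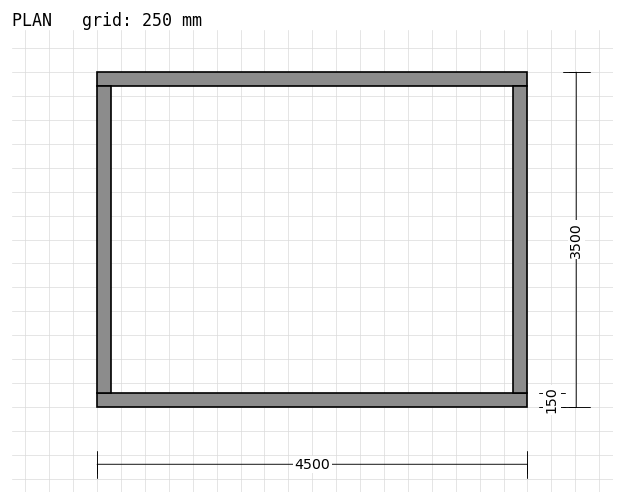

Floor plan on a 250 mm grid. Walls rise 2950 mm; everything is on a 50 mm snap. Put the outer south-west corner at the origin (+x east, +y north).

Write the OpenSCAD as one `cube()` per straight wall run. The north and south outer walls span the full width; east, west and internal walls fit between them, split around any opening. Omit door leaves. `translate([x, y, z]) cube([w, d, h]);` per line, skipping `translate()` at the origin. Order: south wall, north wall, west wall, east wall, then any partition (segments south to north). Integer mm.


cube([4500, 150, 2950]);
translate([0, 3350, 0]) cube([4500, 150, 2950]);
translate([0, 150, 0]) cube([150, 3200, 2950]);
translate([4350, 150, 0]) cube([150, 3200, 2950]);


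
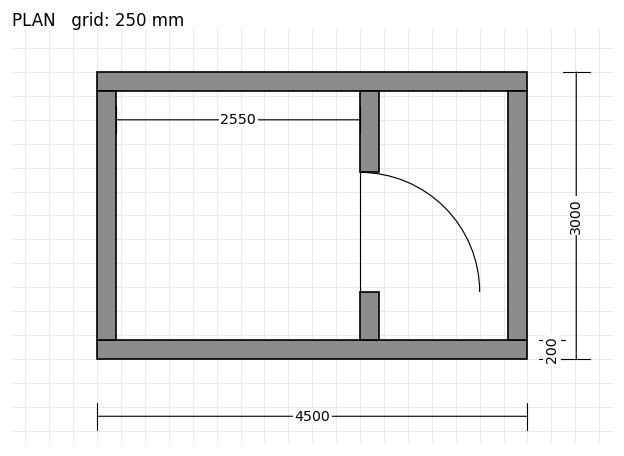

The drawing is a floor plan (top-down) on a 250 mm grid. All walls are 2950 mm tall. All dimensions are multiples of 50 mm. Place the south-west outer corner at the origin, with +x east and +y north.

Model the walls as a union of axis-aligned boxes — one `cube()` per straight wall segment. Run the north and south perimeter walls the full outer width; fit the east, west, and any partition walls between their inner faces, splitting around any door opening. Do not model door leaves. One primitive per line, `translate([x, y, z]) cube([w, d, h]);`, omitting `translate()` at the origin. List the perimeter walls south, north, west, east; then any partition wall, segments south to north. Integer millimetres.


cube([4500, 200, 2950]);
translate([0, 2800, 0]) cube([4500, 200, 2950]);
translate([0, 200, 0]) cube([200, 2600, 2950]);
translate([4300, 200, 0]) cube([200, 2600, 2950]);
translate([2750, 200, 0]) cube([200, 500, 2950]);
translate([2750, 1950, 0]) cube([200, 850, 2950]);


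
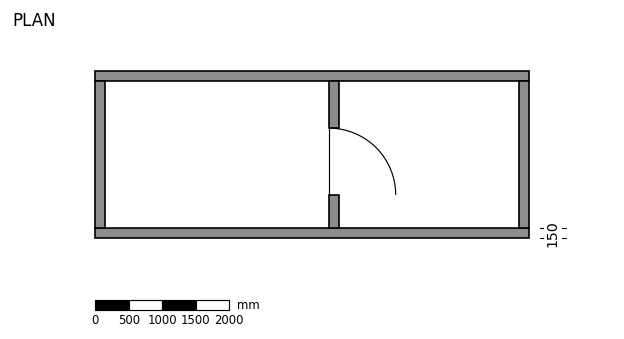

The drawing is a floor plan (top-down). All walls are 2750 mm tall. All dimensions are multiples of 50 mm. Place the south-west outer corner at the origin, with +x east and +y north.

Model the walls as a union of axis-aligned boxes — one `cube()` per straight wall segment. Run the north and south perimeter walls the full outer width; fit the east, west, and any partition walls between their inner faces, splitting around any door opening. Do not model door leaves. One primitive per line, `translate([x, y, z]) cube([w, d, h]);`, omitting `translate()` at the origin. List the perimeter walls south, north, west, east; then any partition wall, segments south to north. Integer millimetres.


cube([6500, 150, 2750]);
translate([0, 2350, 0]) cube([6500, 150, 2750]);
translate([0, 150, 0]) cube([150, 2200, 2750]);
translate([6350, 150, 0]) cube([150, 2200, 2750]);
translate([3500, 150, 0]) cube([150, 500, 2750]);
translate([3500, 1650, 0]) cube([150, 700, 2750]);


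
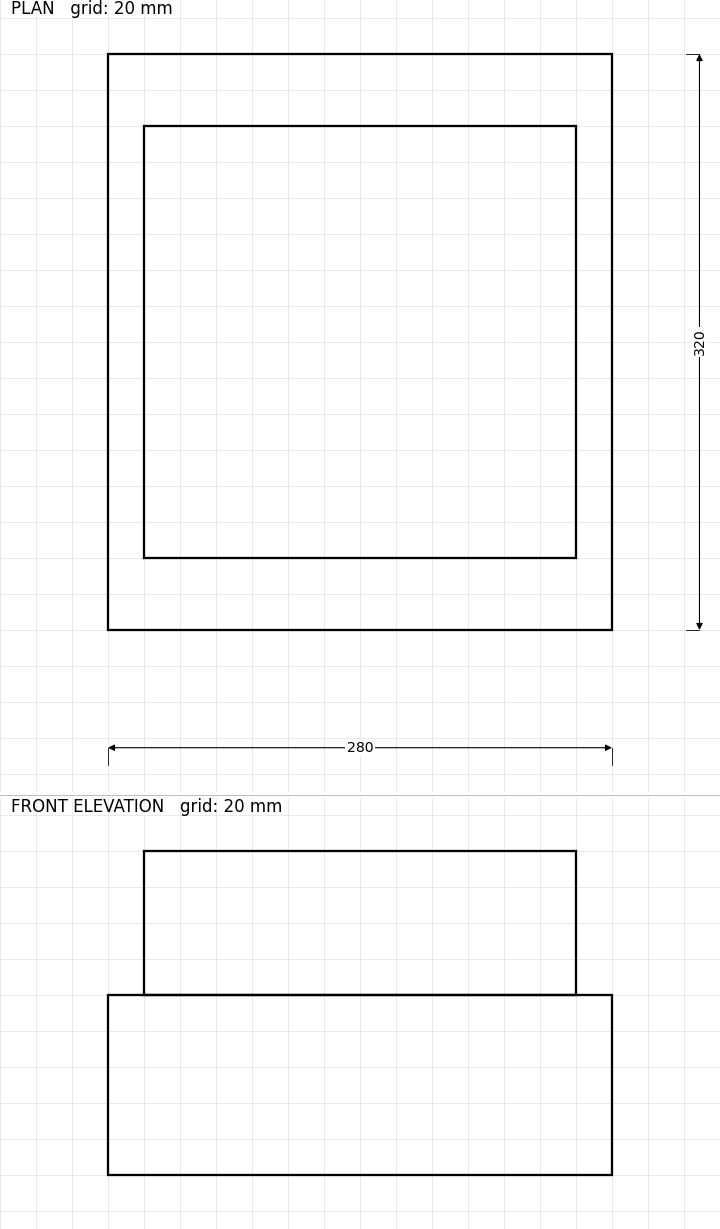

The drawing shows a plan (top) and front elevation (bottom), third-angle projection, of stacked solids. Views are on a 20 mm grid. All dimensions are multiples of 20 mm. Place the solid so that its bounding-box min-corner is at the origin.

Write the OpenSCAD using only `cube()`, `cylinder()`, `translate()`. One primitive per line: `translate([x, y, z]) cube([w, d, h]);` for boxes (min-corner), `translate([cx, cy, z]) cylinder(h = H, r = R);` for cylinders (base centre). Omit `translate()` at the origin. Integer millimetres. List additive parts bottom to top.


cube([280, 320, 100]);
translate([20, 40, 100]) cube([240, 240, 80]);
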